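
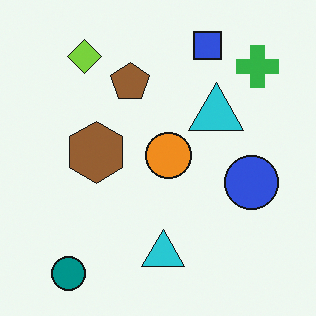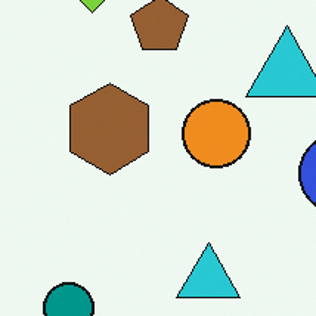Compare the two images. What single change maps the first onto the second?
This is the original image cropped slightly and scaled back up.

The visible shapes are larger and the field of view is narrower; shapes near the original edges may be partly or wholly outside the frame — a crop-and-rescale.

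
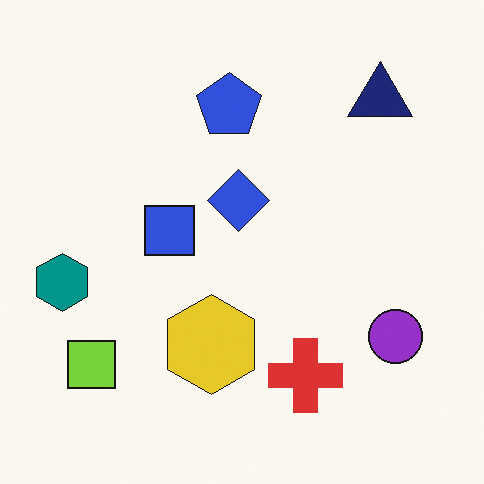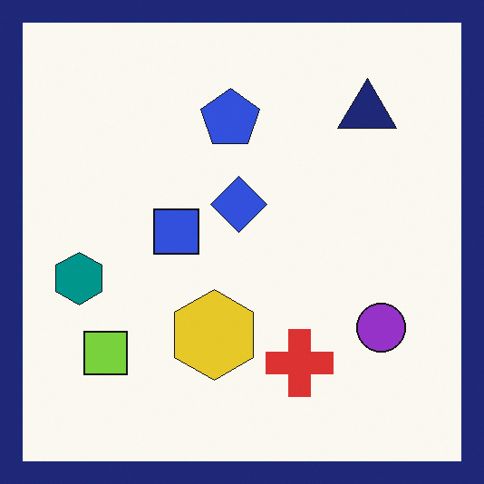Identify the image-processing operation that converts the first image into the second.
It was framed with a navy border.

A solid navy frame runs around the edge of the second image, with the content slightly shrunk inside it.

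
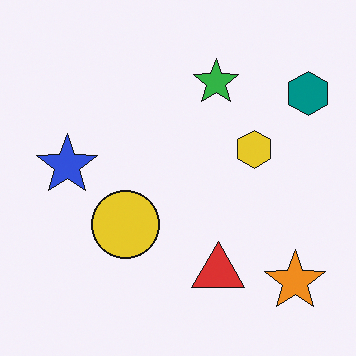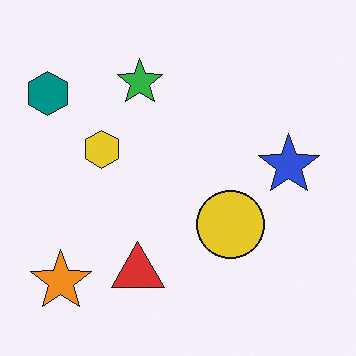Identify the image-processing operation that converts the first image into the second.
Flipped horizontally (left ↔ right).

The teal hexagon is in the top-right of the first image and the top-left of the second — shapes on opposite sides of the vertical midline have swapped in a mirror flip.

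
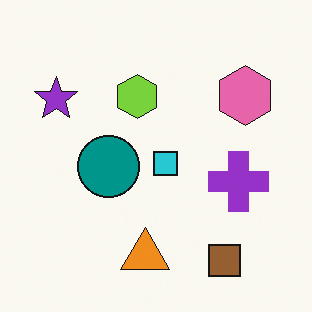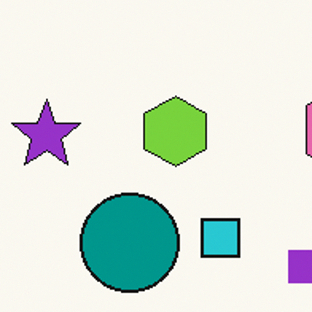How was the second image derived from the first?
Cropped to a modestly smaller region and rescaled.

The visible shapes are larger and the field of view is narrower; shapes near the original edges may be partly or wholly outside the frame — a crop-and-rescale.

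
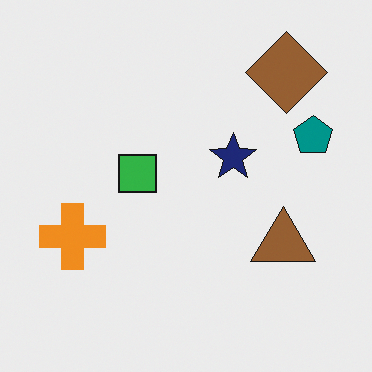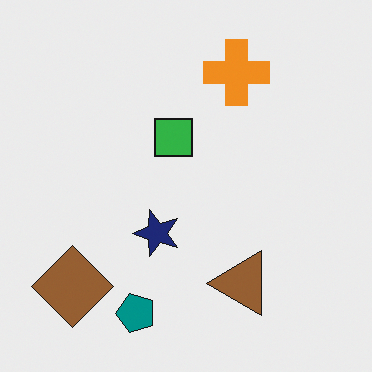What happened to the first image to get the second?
This is the original image transposed (reflected across the top-left ↔ bottom-right diagonal).

Shapes have swapped their row and column positions — what was in the top-right is now in the bottom-left — a diagonal reflection.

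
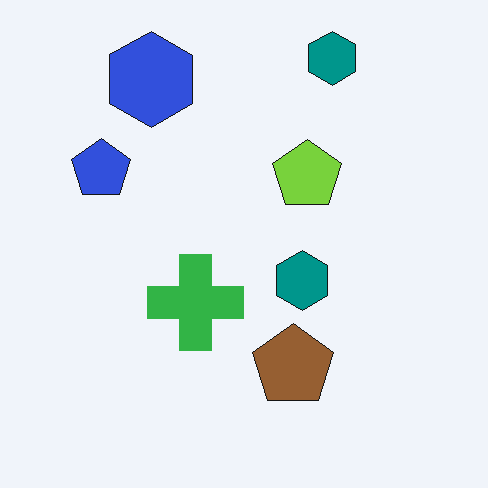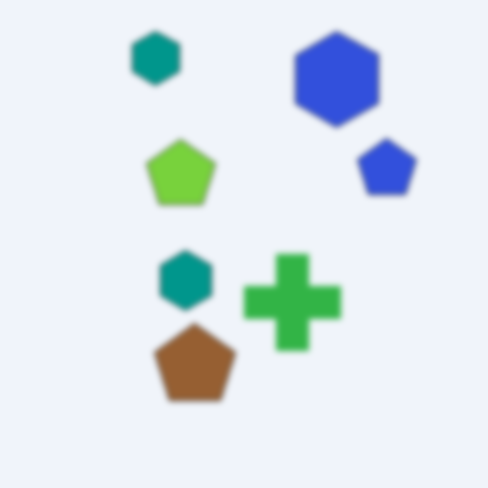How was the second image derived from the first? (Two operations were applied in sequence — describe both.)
The second image is the first moderately blurred, then flipped horizontally (left ↔ right).

Shape edges and outlines are uniformly softened across the whole image. The blue pentagon is in the left of the first image and the right of the second — shapes on opposite sides of the vertical midline have swapped in a mirror flip.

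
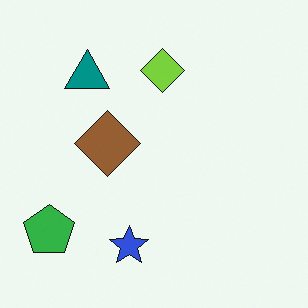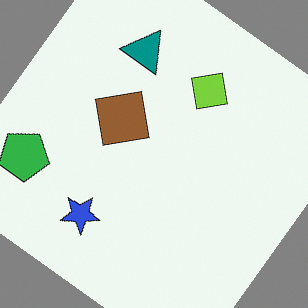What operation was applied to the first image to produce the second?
The transformation is: rotated clockwise by a large amount — several tens of degrees.

Every shape is tilted by the same angle and the image corners show triangular fill wedges — a whole-image rotation by a non-right angle.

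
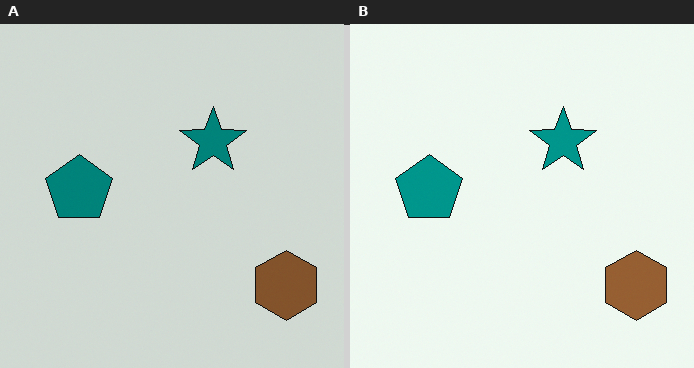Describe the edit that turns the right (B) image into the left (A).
The image was slightly darkened.

Every pixel — background and shapes alike — is uniformly darkened.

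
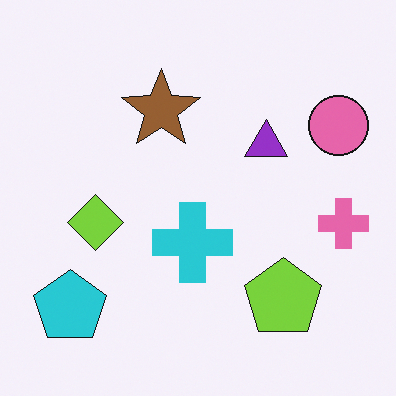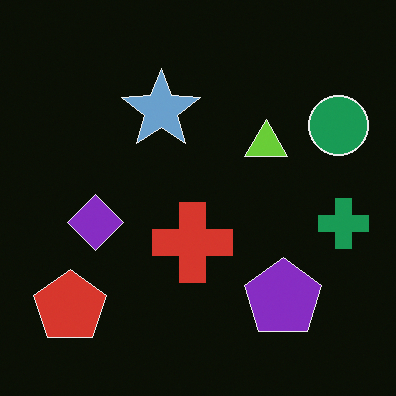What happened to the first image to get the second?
The transformation is: color-inverted (negative).

The light background has become dark and every shape's color is its complement — a photographic negative.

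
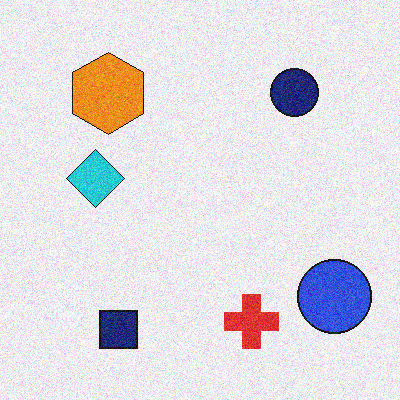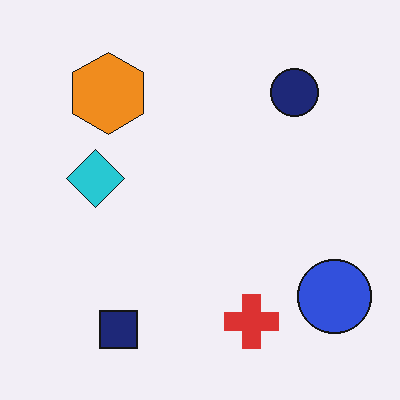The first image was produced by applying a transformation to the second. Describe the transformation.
The transformation is: degraded with visible gaussian noise.

Random speckle covers the whole image, including the flat background.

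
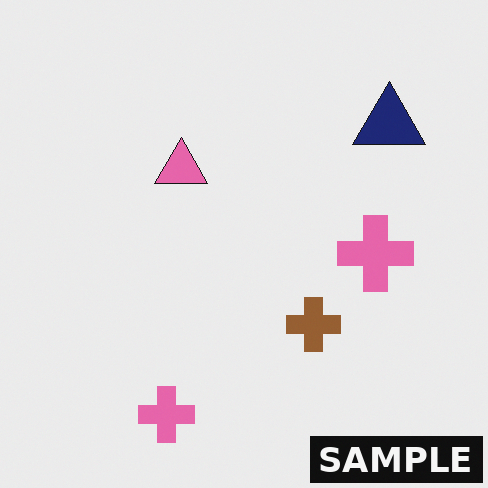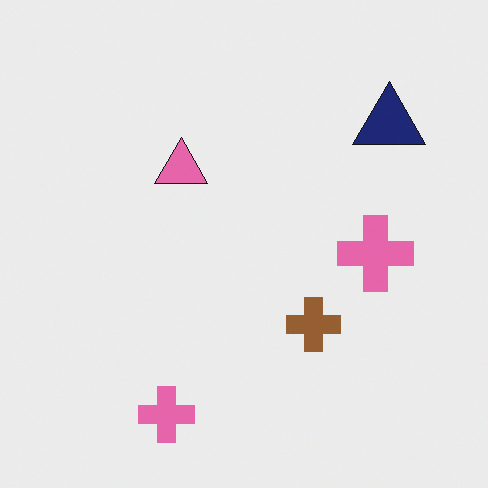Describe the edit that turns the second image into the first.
This is the original image watermarked with the text "SAMPLE" in the lower-right corner.

A dark label reading "SAMPLE" appears in the lower-right corner.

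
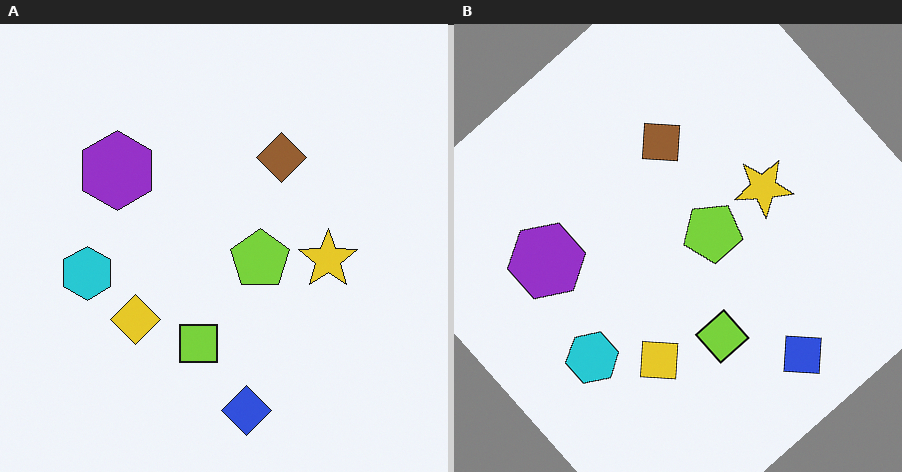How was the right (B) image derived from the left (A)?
It was rotated counter-clockwise by a large amount — several tens of degrees.

Every shape is tilted by the same angle and the image corners show triangular fill wedges — a whole-image rotation by a non-right angle.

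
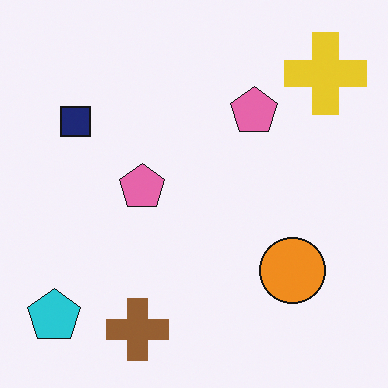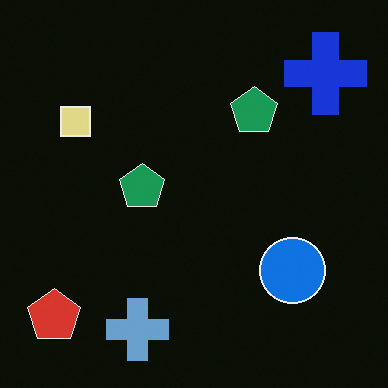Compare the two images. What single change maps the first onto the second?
The image was color-inverted (negative).

The light background has become dark and every shape's color is its complement — a photographic negative.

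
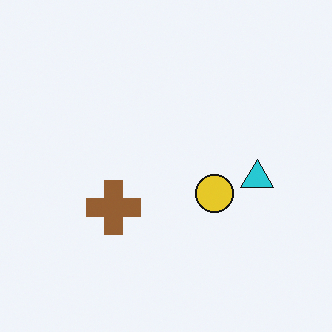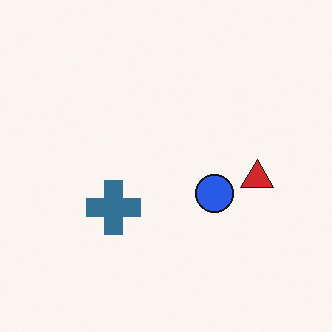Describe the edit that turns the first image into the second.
Hue-shifted by a large amount.

Every shape's color has rotated by the same amount around the hue wheel — a uniform hue shift.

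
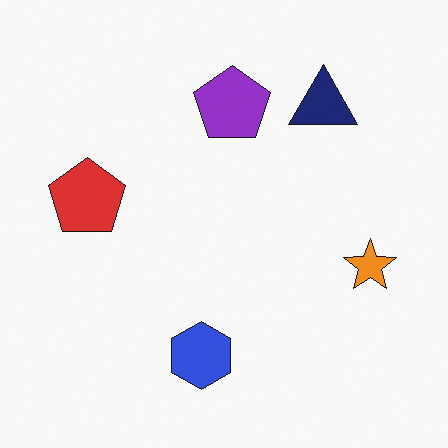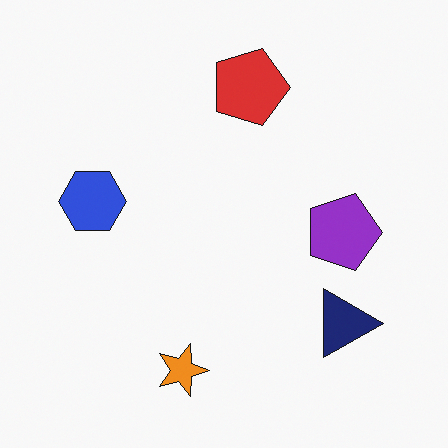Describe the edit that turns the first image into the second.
The image was rotated 90° clockwise.

The navy triangle sits in the top-right of the first image and the bottom-right of the second — consistent with a whole-image 90° clockwise rotation.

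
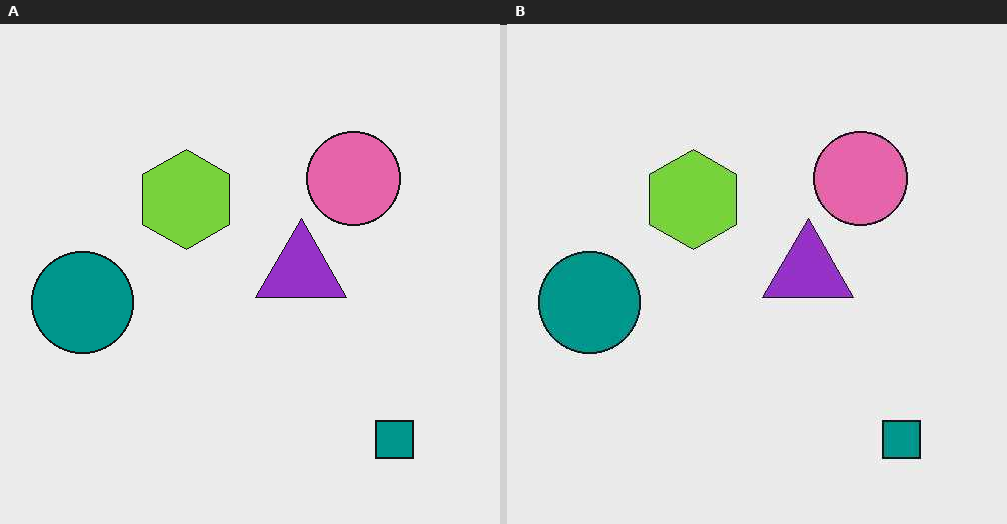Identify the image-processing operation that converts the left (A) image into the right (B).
It was JPEG-compressed with visible artifacts.

Blocky 8×8 compression artifacts appear around shape edges and the flat background shows ringing — characteristic JPEG degradation.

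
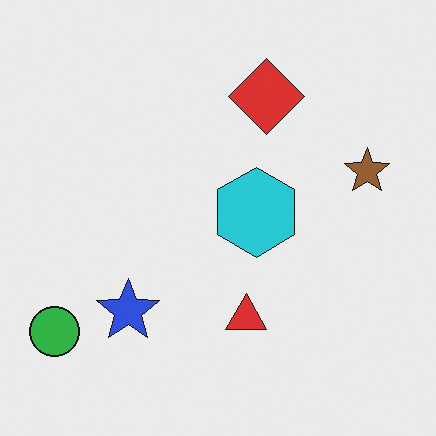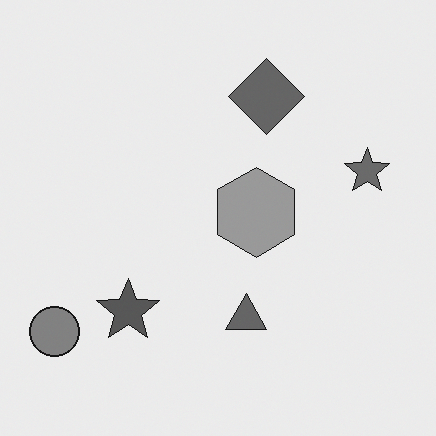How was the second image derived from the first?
The second image is the first converted to grayscale.

All color is removed — every shape is now a shade of grey.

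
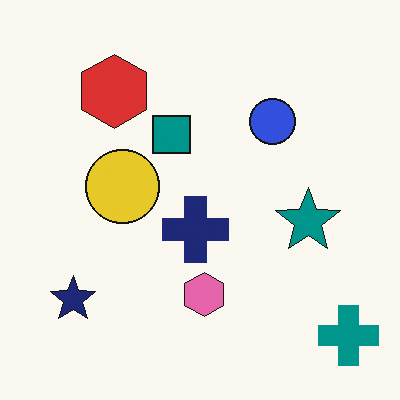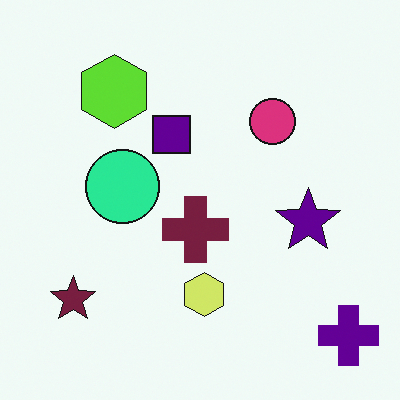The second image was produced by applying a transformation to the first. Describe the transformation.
The transformation is: hue-shifted noticeably.

Every shape's color has rotated by the same amount around the hue wheel — a uniform hue shift.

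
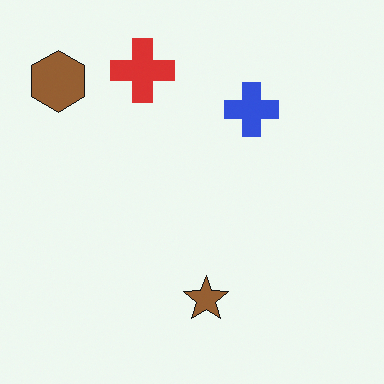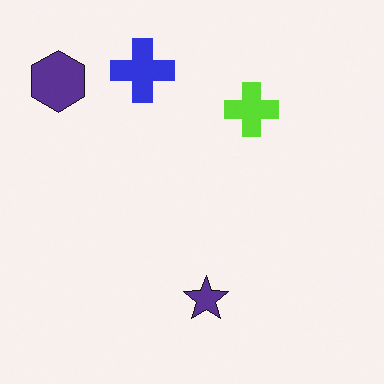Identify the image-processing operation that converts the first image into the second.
The second image is the first hue-shifted by a large amount.

Every shape's color has rotated by the same amount around the hue wheel — a uniform hue shift.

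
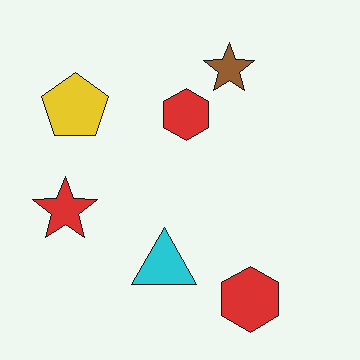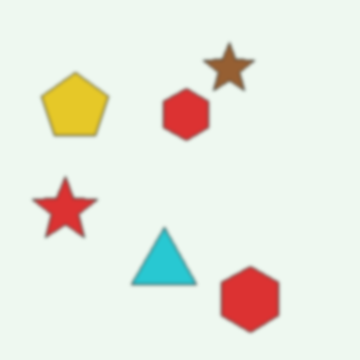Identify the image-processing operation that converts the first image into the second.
The second image is the first given a subtle gaussian blur.

Shape edges and outlines are uniformly softened across the whole image.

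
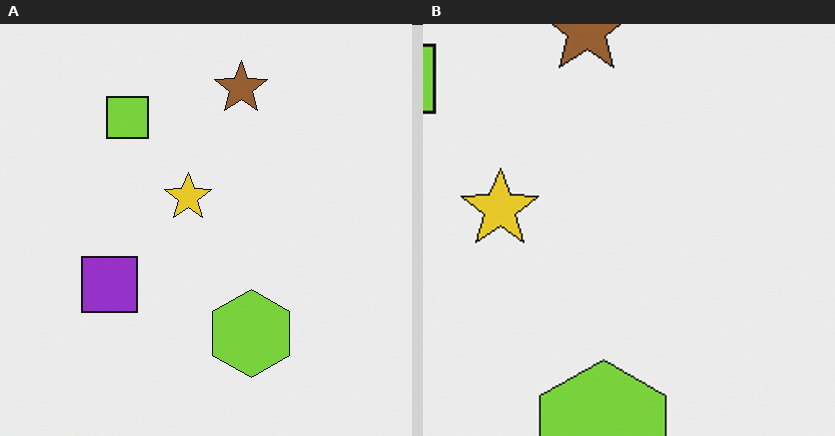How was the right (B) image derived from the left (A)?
This is the original image cropped to a noticeably smaller region and rescaled.

The visible shapes are larger and the field of view is narrower; shapes near the original edges may be partly or wholly outside the frame — a crop-and-rescale.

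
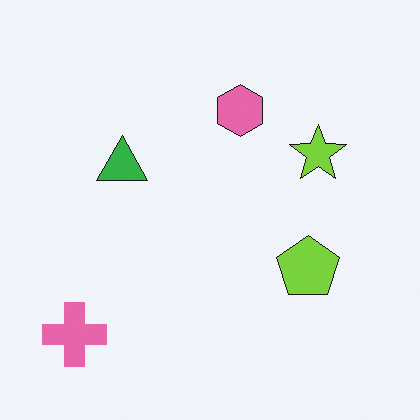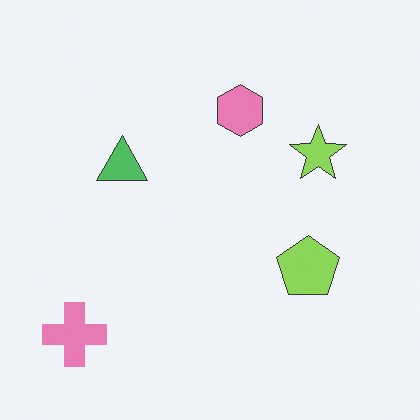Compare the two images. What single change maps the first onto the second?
The image was given slightly reduced contrast.

Tones are pushed toward mid-grey across the whole image — a global contrast change.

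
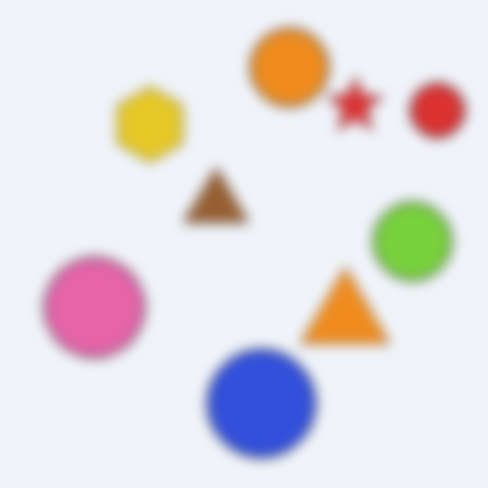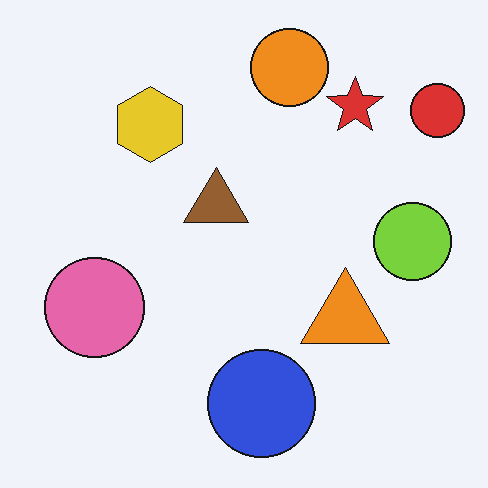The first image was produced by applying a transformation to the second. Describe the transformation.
Strongly gaussian-blurred.

Shape edges and outlines are uniformly softened across the whole image.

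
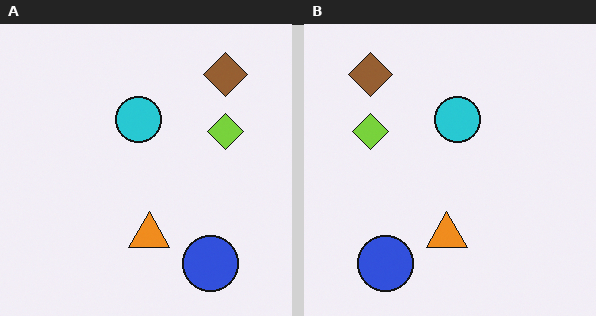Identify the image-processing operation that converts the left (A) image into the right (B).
The image was flipped horizontally (left ↔ right).

The lime diamond is in the right of the left (A) image and the left of the right (B) — shapes on opposite sides of the vertical midline have swapped in a mirror flip.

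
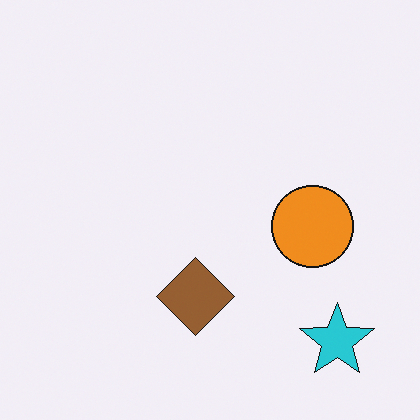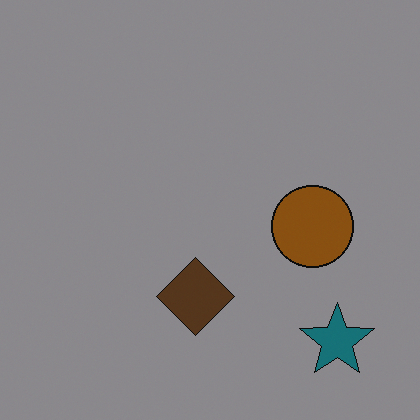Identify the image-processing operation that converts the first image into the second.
The transformation is: darkened a lot.

Every pixel — background and shapes alike — is uniformly darkened.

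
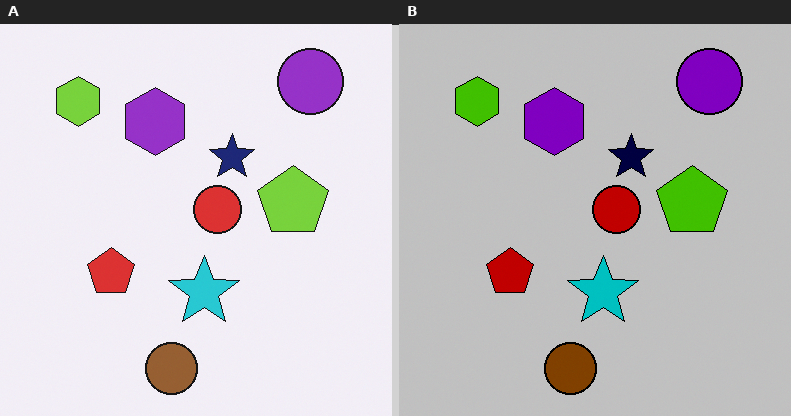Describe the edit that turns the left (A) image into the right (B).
The transformation is: aggressively posterized.

Each flat color has snapped to a coarser quantized level — most visibly, the near-white background has dropped to a flat grey.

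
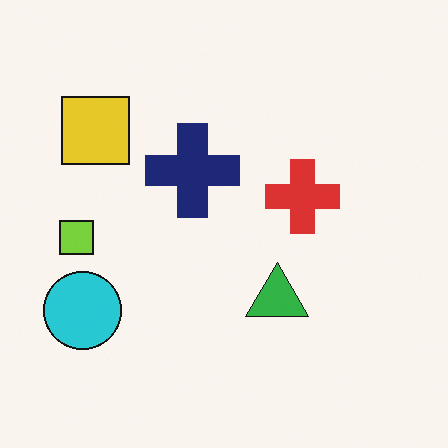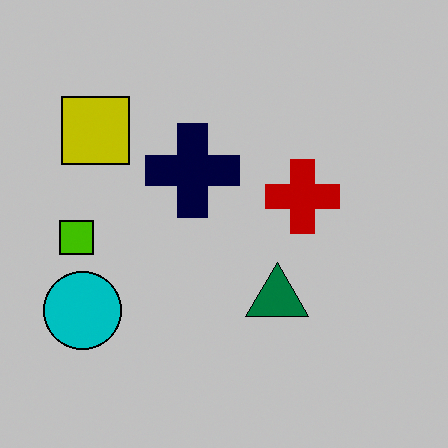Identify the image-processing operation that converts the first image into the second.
This is the original image aggressively posterized.

Each flat color has snapped to a coarser quantized level — most visibly, the near-white background has dropped to a flat grey.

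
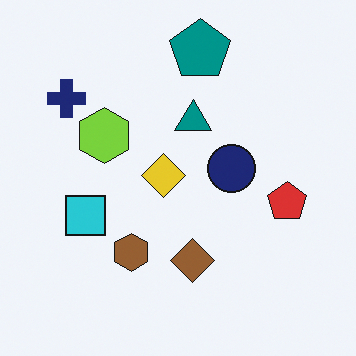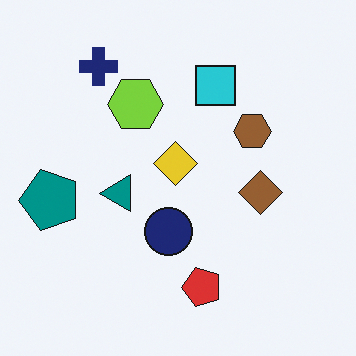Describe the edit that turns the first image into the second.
It was transposed (reflected across the top-left ↔ bottom-right diagonal).

Shapes have swapped their row and column positions — what was in the top-right is now in the bottom-left — a diagonal reflection.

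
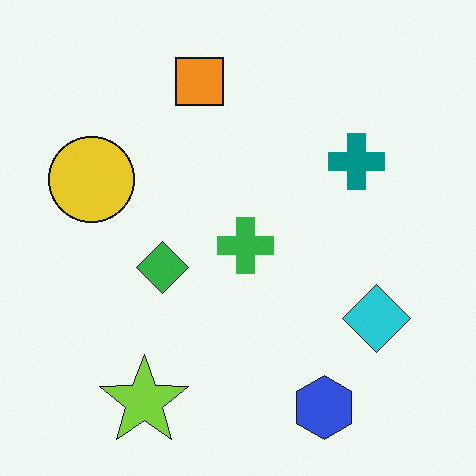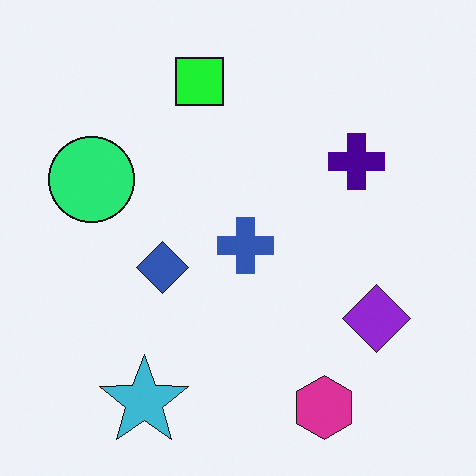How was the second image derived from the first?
The image was hue-shifted through roughly a third of the color wheel.

Every shape's color has rotated by the same amount around the hue wheel — a uniform hue shift.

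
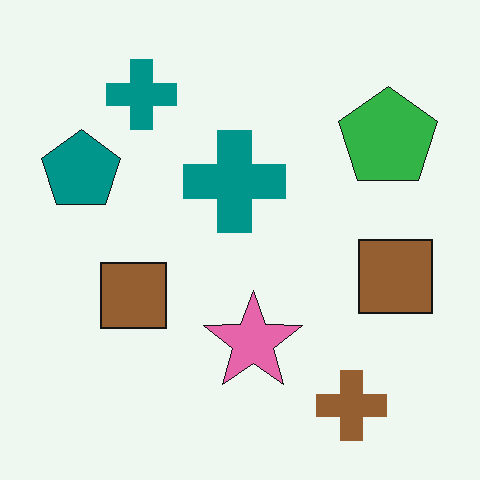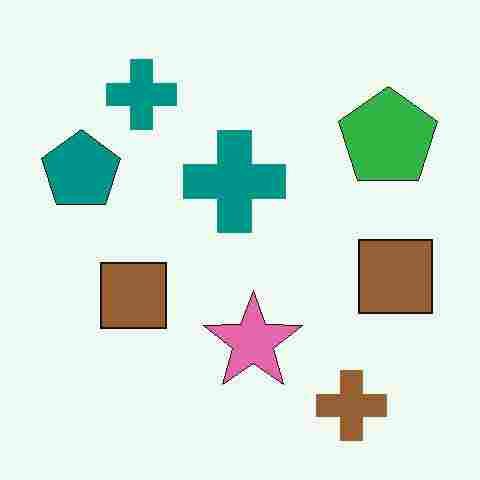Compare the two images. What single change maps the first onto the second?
It was heavily JPEG-compressed with obvious blocking artifacts.

Blocky 8×8 compression artifacts appear around shape edges and the flat background shows ringing — characteristic JPEG degradation.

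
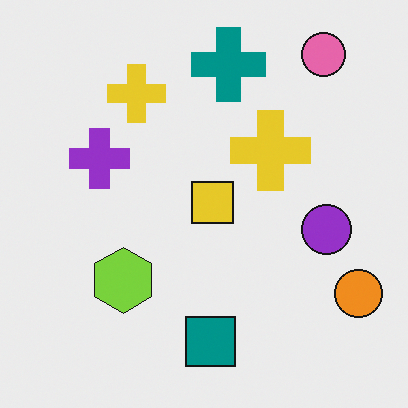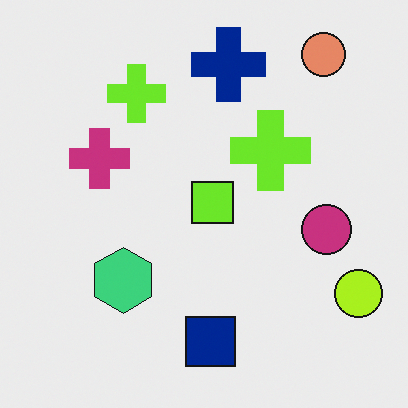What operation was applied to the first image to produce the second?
It was hue-shifted slightly.

Every shape's color has rotated by the same amount around the hue wheel — a uniform hue shift.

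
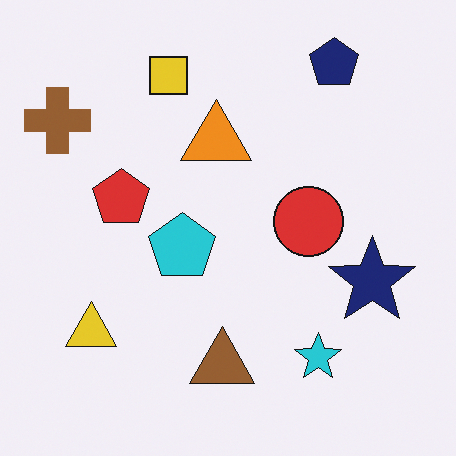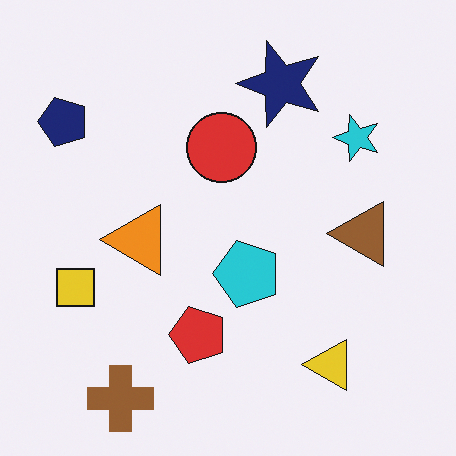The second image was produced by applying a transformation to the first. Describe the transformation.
The image was rotated 90° counter-clockwise.

The brown cross sits in the top-left of the first image and the bottom-left of the second — consistent with a whole-image 90° counter-clockwise rotation.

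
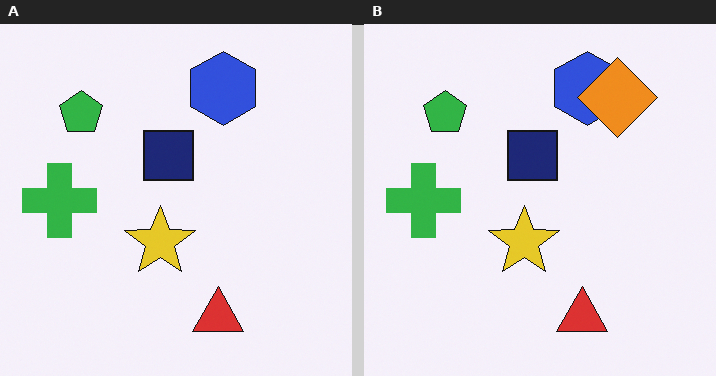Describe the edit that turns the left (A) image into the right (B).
The transformation is: overlaid with an additional orange diamond.

An orange diamond appears in the right (B) image that is absent from the left (A).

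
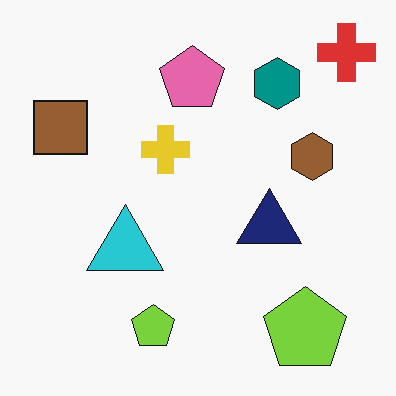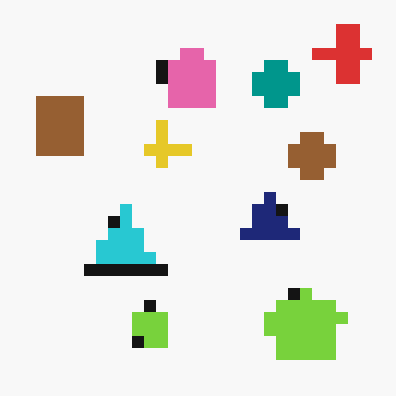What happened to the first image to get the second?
Coarsely pixelated.

Shapes are reduced to large square blocks; fine edges and outlines are lost — a downscale-then-upscale (mosaic) effect.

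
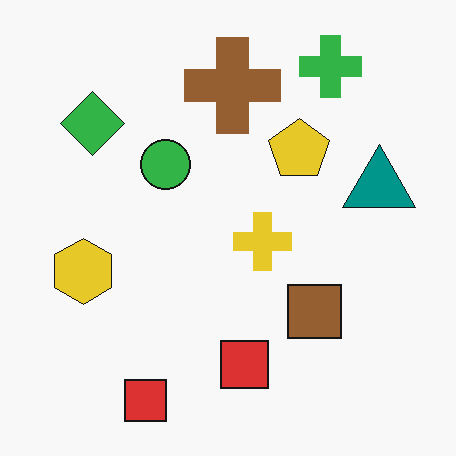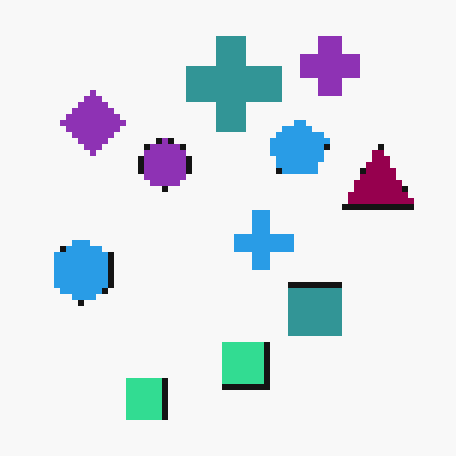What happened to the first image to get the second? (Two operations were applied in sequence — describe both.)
The transformation is: moderately pixelated, then hue-shifted through roughly a third of the color wheel.

Shapes are reduced to large square blocks; fine edges and outlines are lost — a downscale-then-upscale (mosaic) effect. Every shape's color has rotated by the same amount around the hue wheel — a uniform hue shift.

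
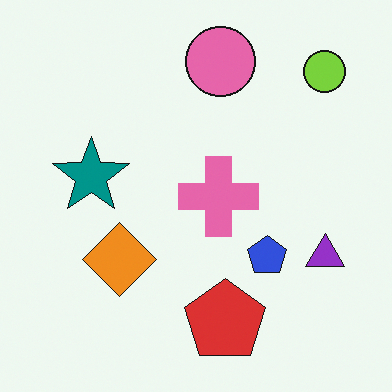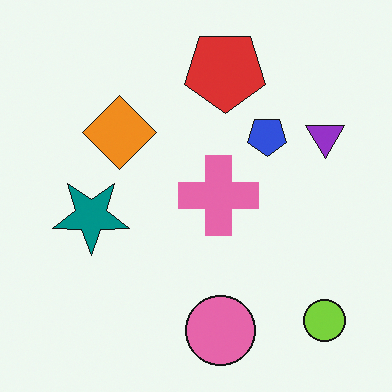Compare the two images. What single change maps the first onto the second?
The transformation is: flipped vertically (top ↔ bottom).

The pink circle is in the top of the first image and the bottom of the second — shapes on opposite sides of the horizontal midline have swapped in a mirror flip.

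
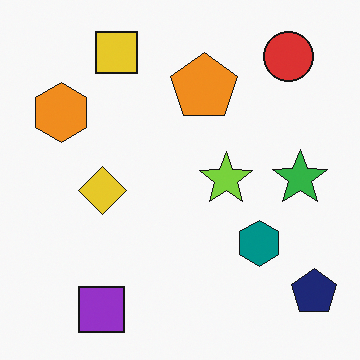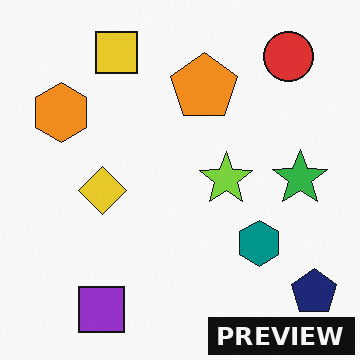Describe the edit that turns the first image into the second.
The transformation is: watermarked with the text "PREVIEW" in the lower-right corner.

A dark label reading "PREVIEW" appears in the lower-right corner.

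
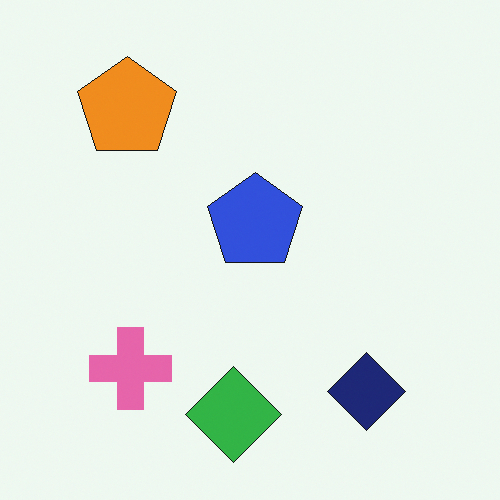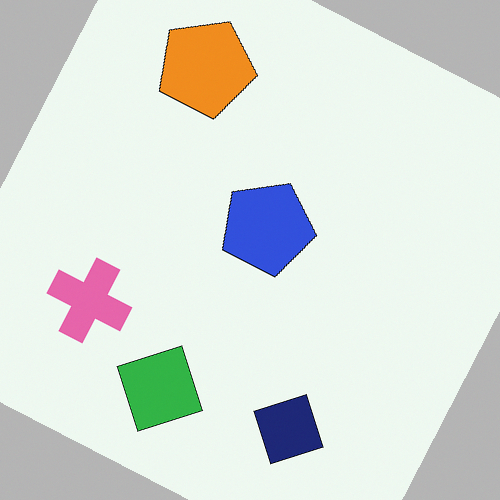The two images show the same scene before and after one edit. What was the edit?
The transformation is: rotated clockwise by a clearly visible amount.

Every shape is tilted by the same angle and the image corners show triangular fill wedges — a whole-image rotation by a non-right angle.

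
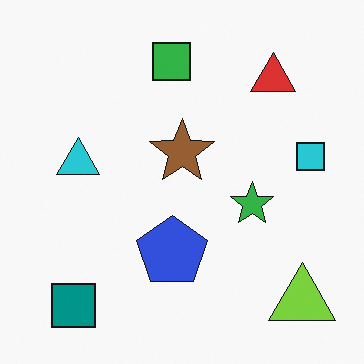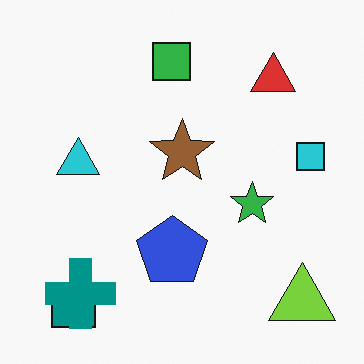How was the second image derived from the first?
The image was overlaid with an additional teal cross.

A teal cross appears in the second image that is absent from the first.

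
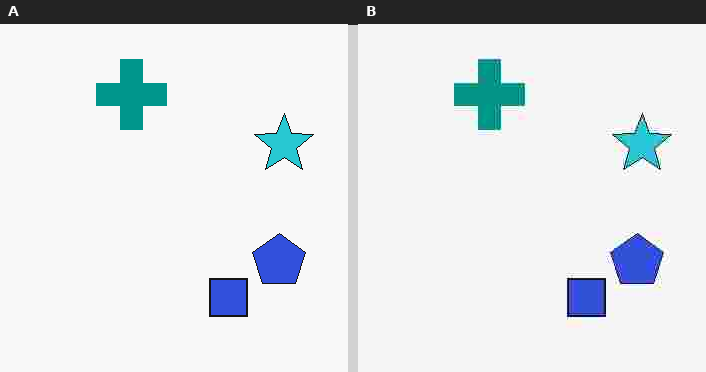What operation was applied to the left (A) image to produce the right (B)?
The right (B) image is the left (A) degraded with heavy JPEG compression.

Blocky 8×8 compression artifacts appear around shape edges and the flat background shows ringing — characteristic JPEG degradation.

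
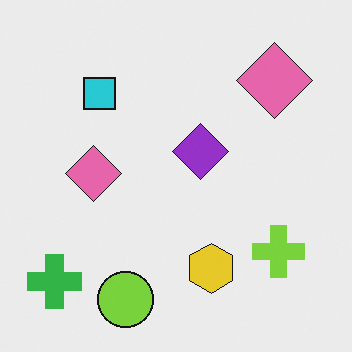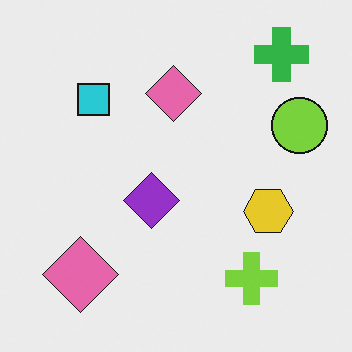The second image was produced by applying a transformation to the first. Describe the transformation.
The transformation is: transposed (reflected across the top-left ↔ bottom-right diagonal).

Shapes have swapped their row and column positions — what was in the top-right is now in the bottom-left — a diagonal reflection.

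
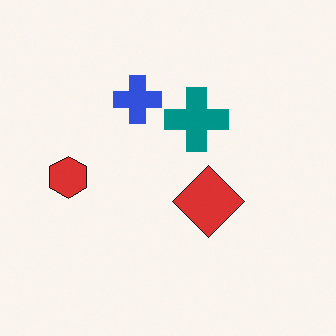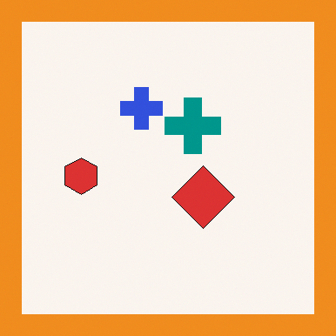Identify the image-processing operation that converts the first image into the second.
The image was framed with a orange border.

A solid orange frame runs around the edge of the second image, with the content slightly shrunk inside it.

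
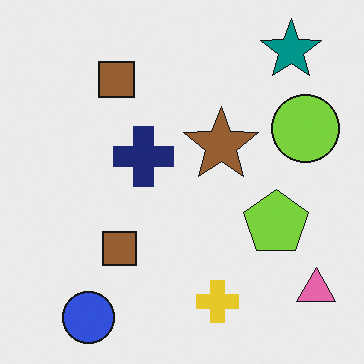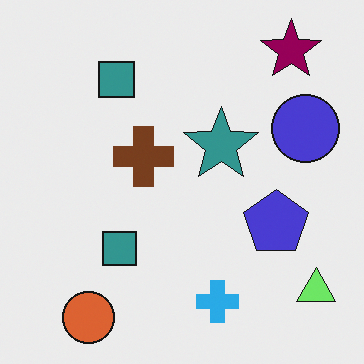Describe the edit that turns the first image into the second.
It was hue-shifted through roughly a third of the color wheel.

Every shape's color has rotated by the same amount around the hue wheel — a uniform hue shift.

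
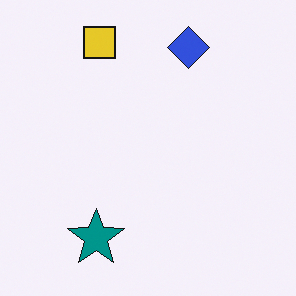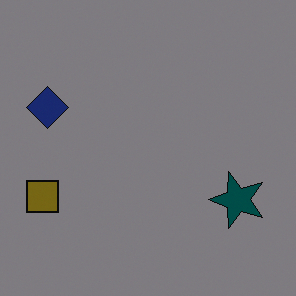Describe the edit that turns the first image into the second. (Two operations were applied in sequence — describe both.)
It was darkened a lot, then rotated 90° counter-clockwise.

Every pixel — background and shapes alike — is uniformly darkened. The yellow square sits in the top of the first image and the left of the second — consistent with a whole-image 90° counter-clockwise rotation.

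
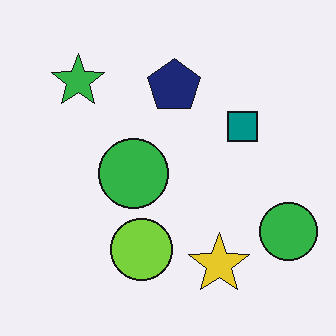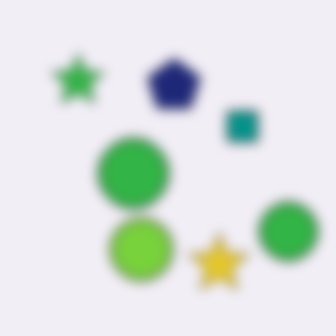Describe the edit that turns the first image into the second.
It was heavily blurred.

Shape edges and outlines are uniformly softened across the whole image.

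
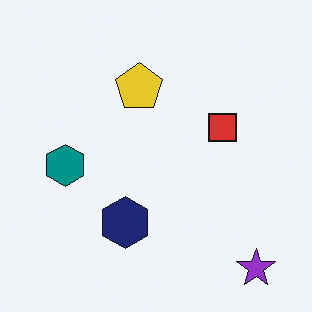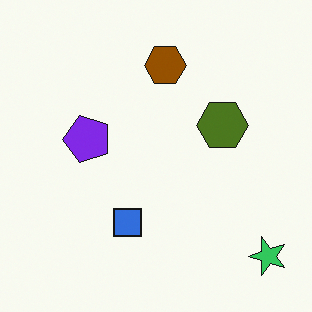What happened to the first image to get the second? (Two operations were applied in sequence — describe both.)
The image was hue-shifted through roughly half the color wheel, then transposed (reflected across the top-left ↔ bottom-right diagonal).

Every shape's color has rotated by the same amount around the hue wheel — a uniform hue shift. Shapes have swapped their row and column positions — what was in the top-right is now in the bottom-left — a diagonal reflection.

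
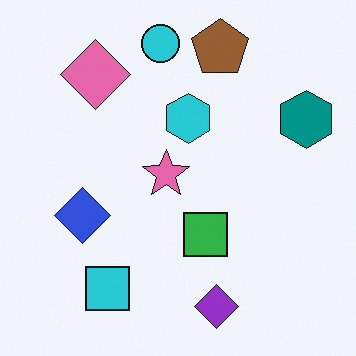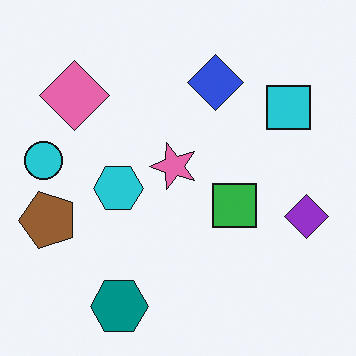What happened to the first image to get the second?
The second image is the first transposed (reflected across the top-left ↔ bottom-right diagonal).

Shapes have swapped their row and column positions — what was in the top-right is now in the bottom-left — a diagonal reflection.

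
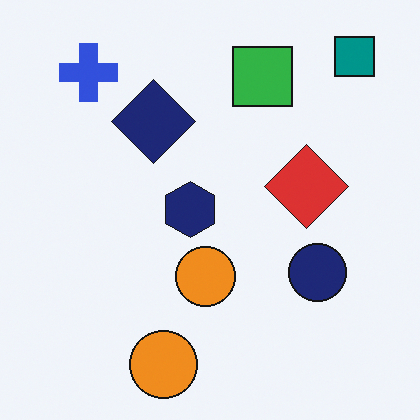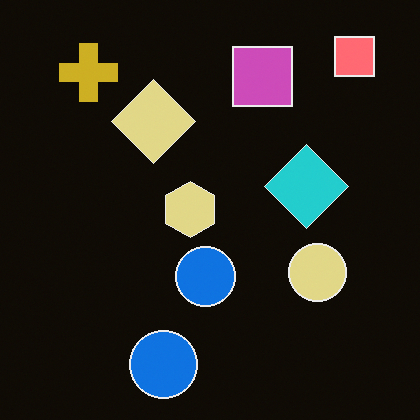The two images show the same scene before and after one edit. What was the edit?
This is the original image color-inverted (negative).

The light background has become dark and every shape's color is its complement — a photographic negative.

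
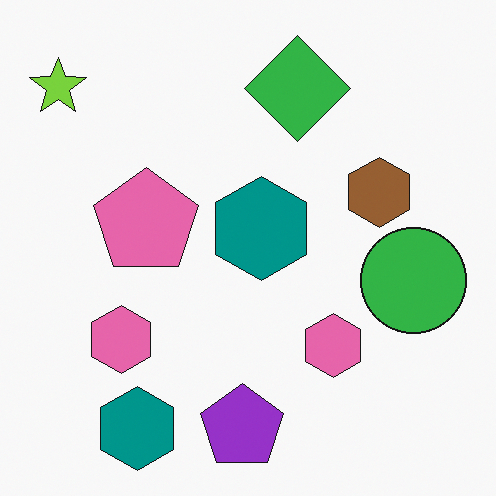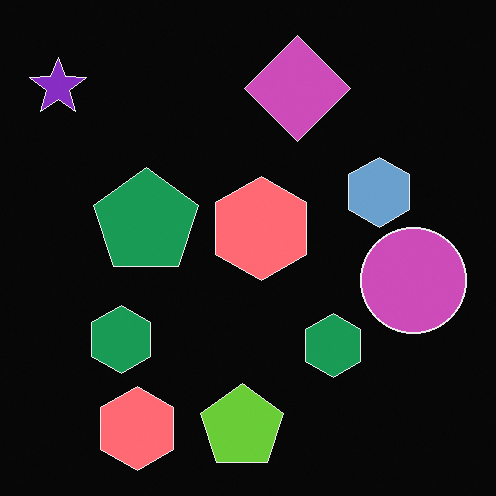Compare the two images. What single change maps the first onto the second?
It was color-inverted (negative).

The light background has become dark and every shape's color is its complement — a photographic negative.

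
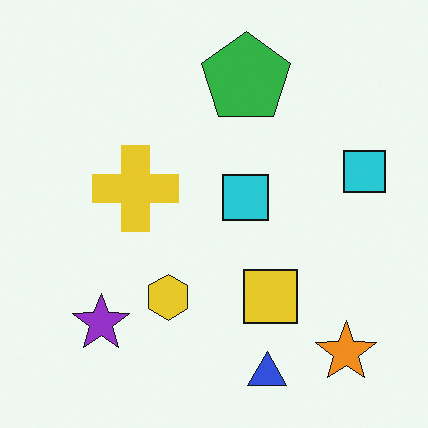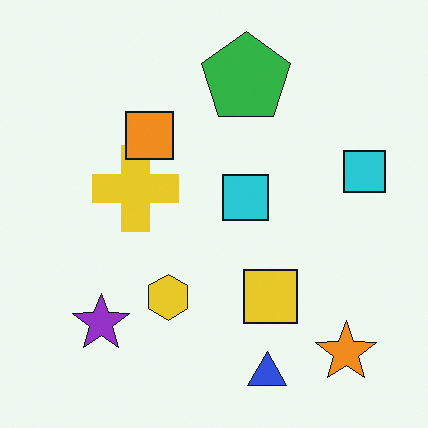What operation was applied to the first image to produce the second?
This is the original image overlaid with an additional orange square.

An orange square appears in the second image that is absent from the first.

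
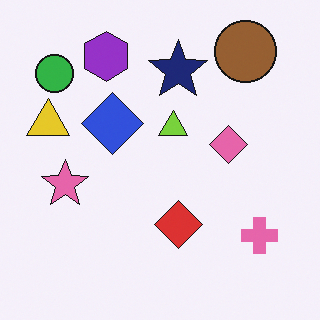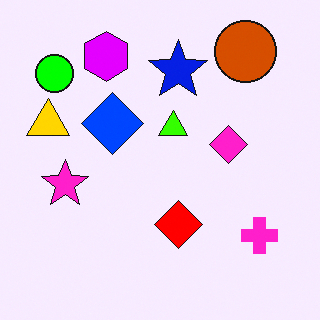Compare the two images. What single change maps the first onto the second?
It was made much more vivid (saturation change).

All colors are more vivid — a global saturation change.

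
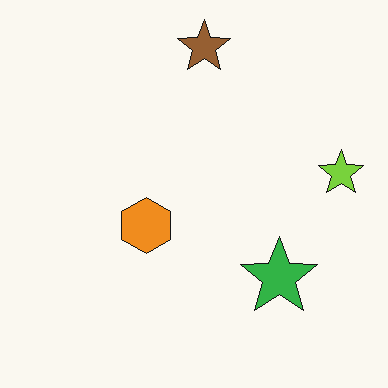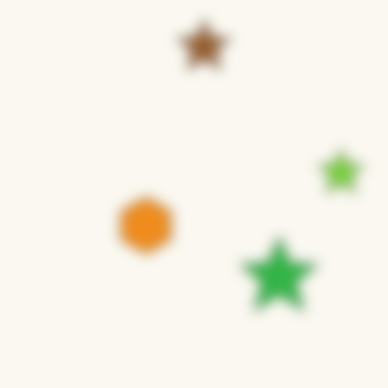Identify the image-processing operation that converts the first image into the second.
The transformation is: strongly gaussian-blurred.

Shape edges and outlines are uniformly softened across the whole image.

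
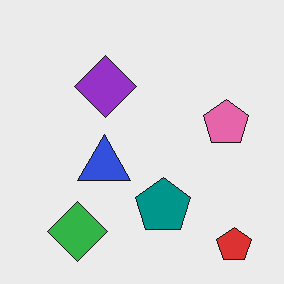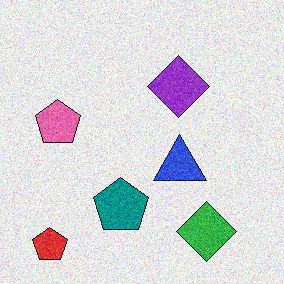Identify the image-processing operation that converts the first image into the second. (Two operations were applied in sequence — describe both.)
The transformation is: flipped horizontally (left ↔ right), then degraded with moderate additive noise.

The red pentagon is in the bottom-right of the first image and the bottom-left of the second — shapes on opposite sides of the vertical midline have swapped in a mirror flip. Random speckle covers the whole image, including the flat background.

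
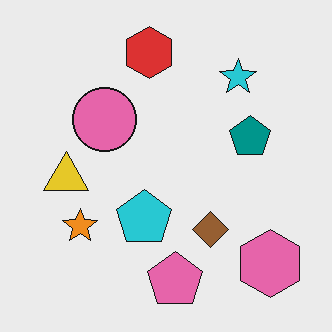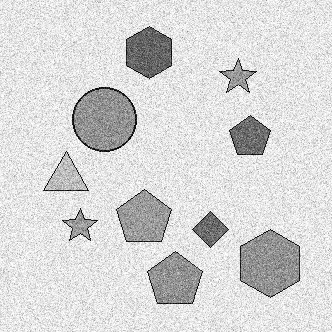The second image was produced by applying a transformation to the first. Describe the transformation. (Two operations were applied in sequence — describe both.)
The transformation is: degraded with a thick layer of grain, then converted to grayscale.

Random speckle covers the whole image, including the flat background. All color is removed — every shape is now a shade of grey.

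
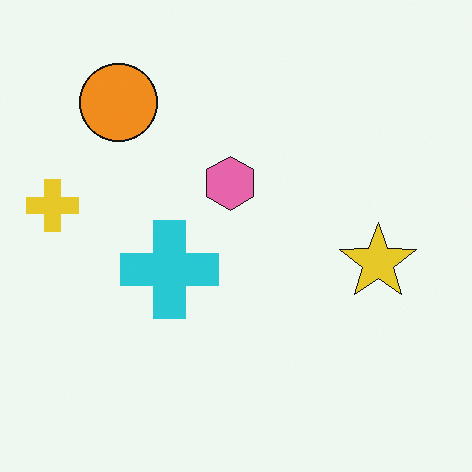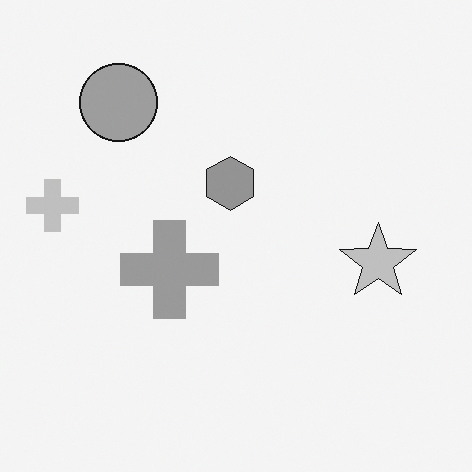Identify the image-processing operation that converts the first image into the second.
The image was converted to grayscale.

All color is removed — every shape is now a shade of grey.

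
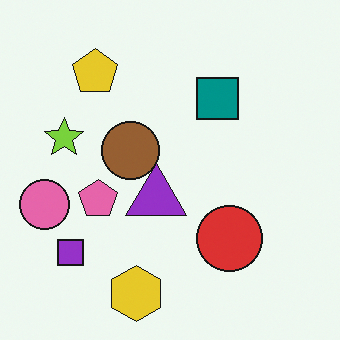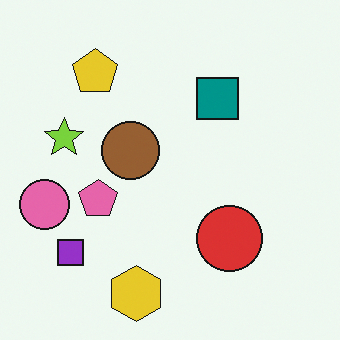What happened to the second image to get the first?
The image was overlaid with an additional purple triangle.

A purple triangle appears in the first image that is absent from the second.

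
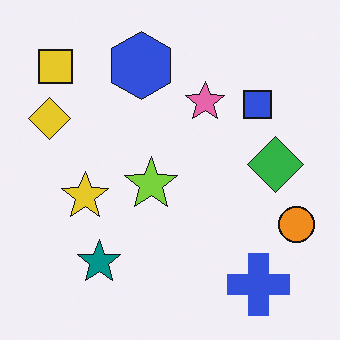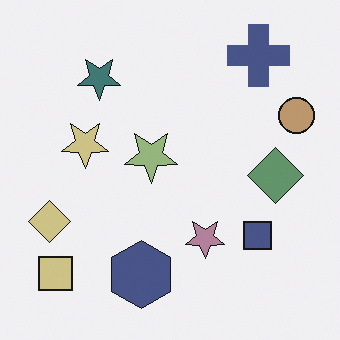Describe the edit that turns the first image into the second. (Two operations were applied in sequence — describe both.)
It was heavily desaturated, then flipped vertically (top ↔ bottom).

All colors are more muted and greyish — a global saturation change. The blue cross is in the bottom-right of the first image and the top-right of the second — shapes on opposite sides of the horizontal midline have swapped in a mirror flip.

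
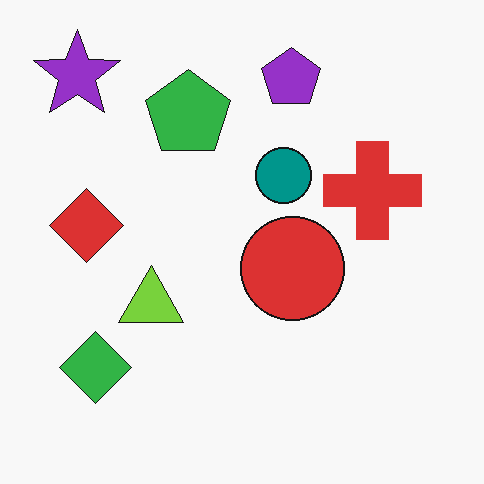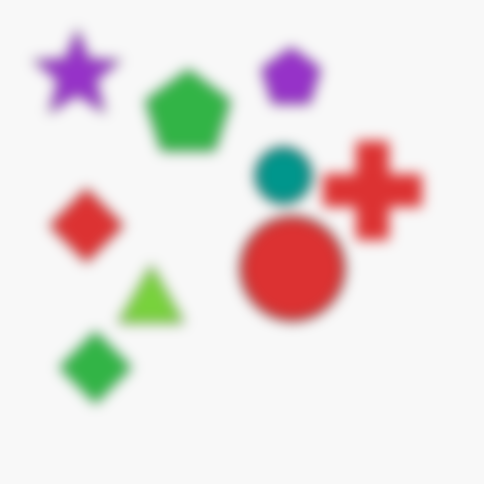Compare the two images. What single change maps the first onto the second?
Heavily blurred.

Shape edges and outlines are uniformly softened across the whole image.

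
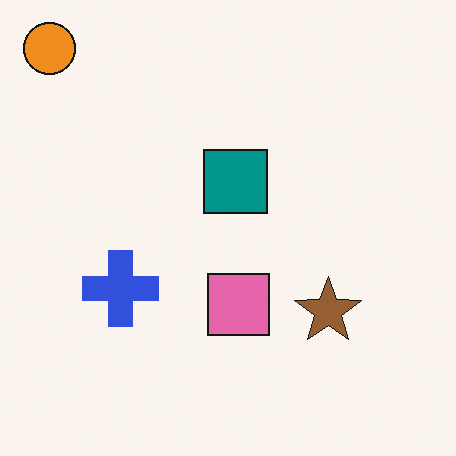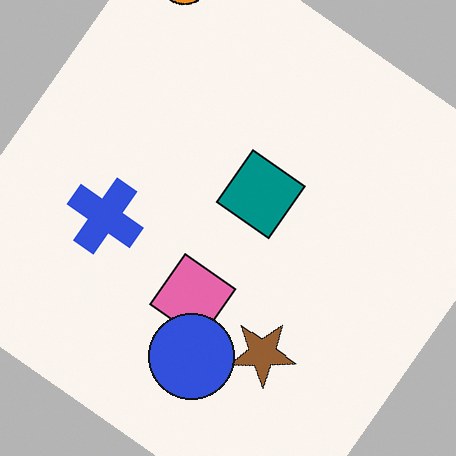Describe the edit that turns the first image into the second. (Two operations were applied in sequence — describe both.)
The transformation is: rotated clockwise by a large amount — several tens of degrees, then overlaid with an additional blue circle.

Every shape is tilted by the same angle and the image corners show triangular fill wedges — a whole-image rotation by a non-right angle. A blue circle appears in the second image that is absent from the first.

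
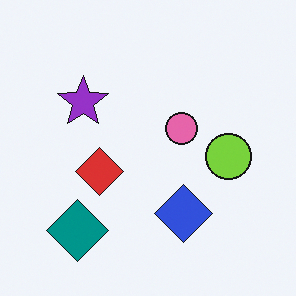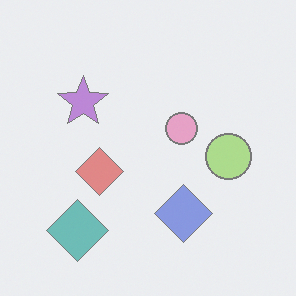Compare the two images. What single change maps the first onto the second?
The image was given much lower contrast.

Tones are pushed toward mid-grey across the whole image — a global contrast change.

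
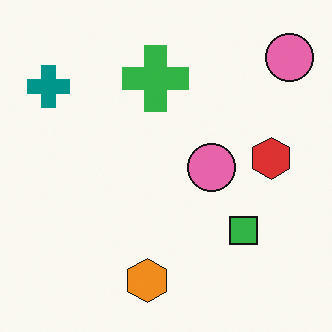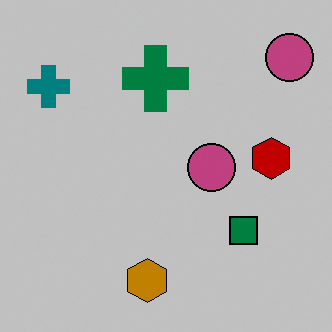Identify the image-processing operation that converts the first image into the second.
The transformation is: heavily posterized to just a handful of flat colors.

Each flat color has snapped to a coarser quantized level — most visibly, the near-white background has dropped to a flat grey.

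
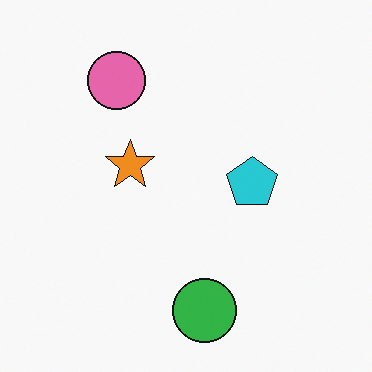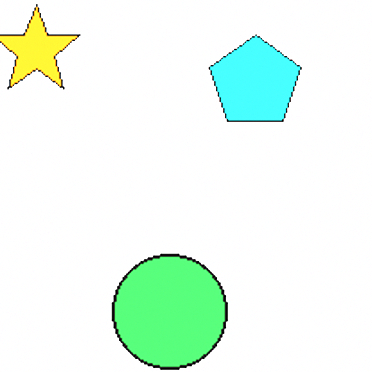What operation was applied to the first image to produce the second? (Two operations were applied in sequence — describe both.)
This is the original image cropped to a noticeably smaller region and rescaled, then substantially brightened.

The visible shapes are larger and the field of view is narrower; shapes near the original edges may be partly or wholly outside the frame — a crop-and-rescale. Every pixel — background and shapes alike — is uniformly brightened.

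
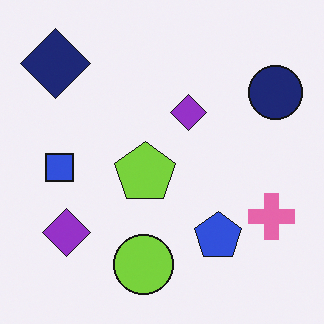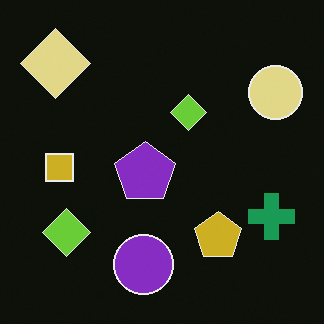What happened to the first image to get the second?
The image was color-inverted (negative).

The light background has become dark and every shape's color is its complement — a photographic negative.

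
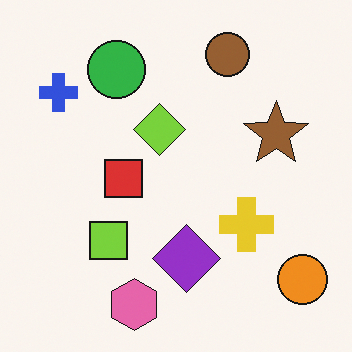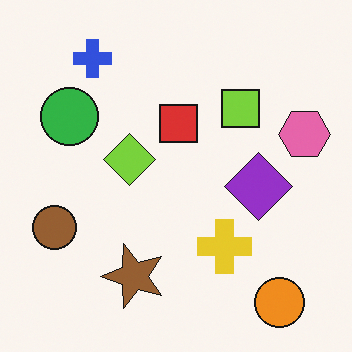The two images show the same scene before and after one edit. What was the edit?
Transposed (reflected across the top-left ↔ bottom-right diagonal).

Shapes have swapped their row and column positions — what was in the top-right is now in the bottom-left — a diagonal reflection.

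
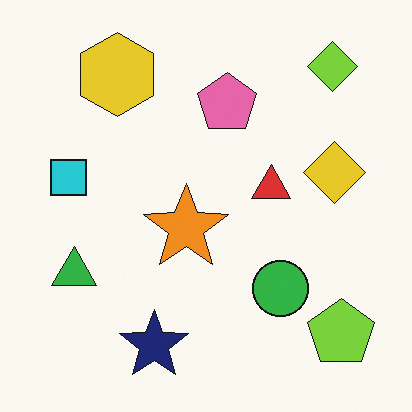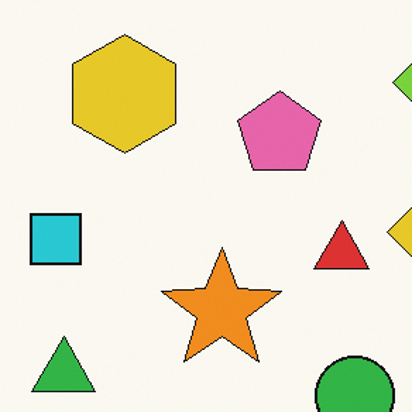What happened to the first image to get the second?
The second image is the first cropped to a modestly smaller region and rescaled.

The visible shapes are larger and the field of view is narrower; shapes near the original edges may be partly or wholly outside the frame — a crop-and-rescale.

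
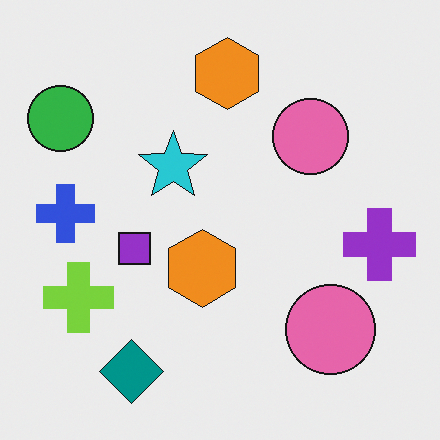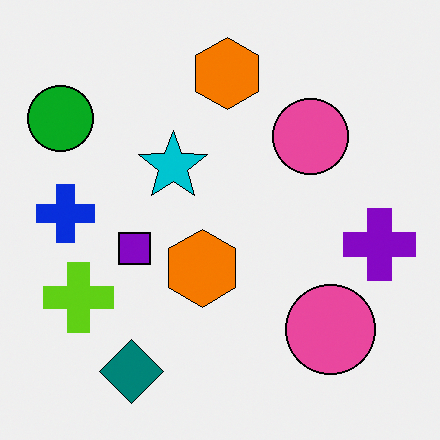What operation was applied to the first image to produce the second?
Given slightly increased contrast.

Tones are pushed away from mid-grey across the whole image — a global contrast change.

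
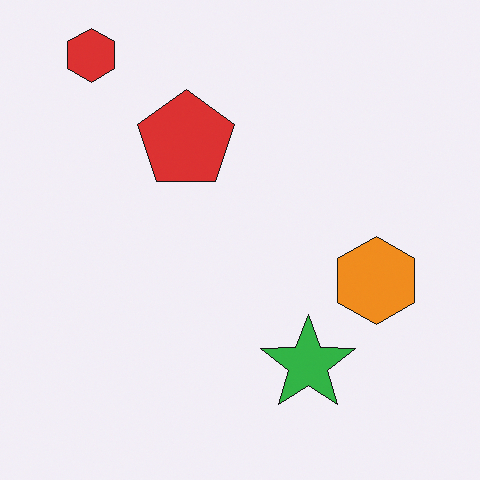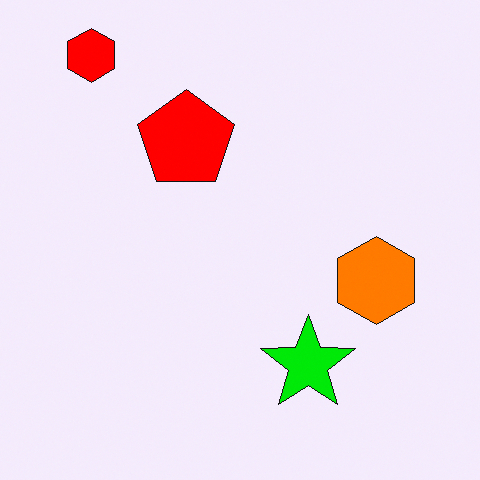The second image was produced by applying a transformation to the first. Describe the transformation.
The image was made much more vivid (saturation change).

All colors are more vivid — a global saturation change.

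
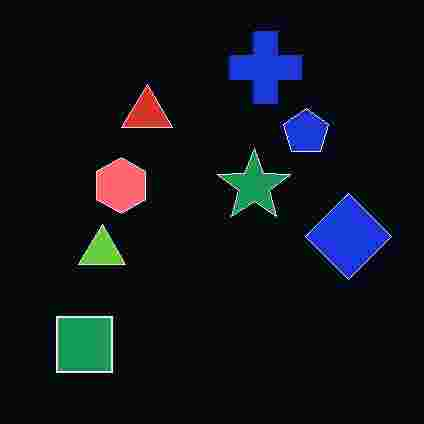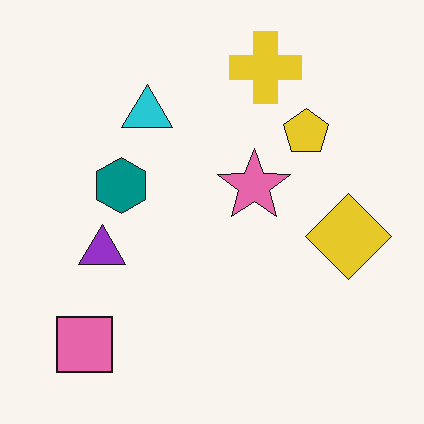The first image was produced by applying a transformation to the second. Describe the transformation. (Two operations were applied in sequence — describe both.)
It was color-inverted (negative), then heavily JPEG-compressed with obvious blocking artifacts.

The light background has become dark and every shape's color is its complement — a photographic negative. Blocky 8×8 compression artifacts appear around shape edges and the flat background shows ringing — characteristic JPEG degradation.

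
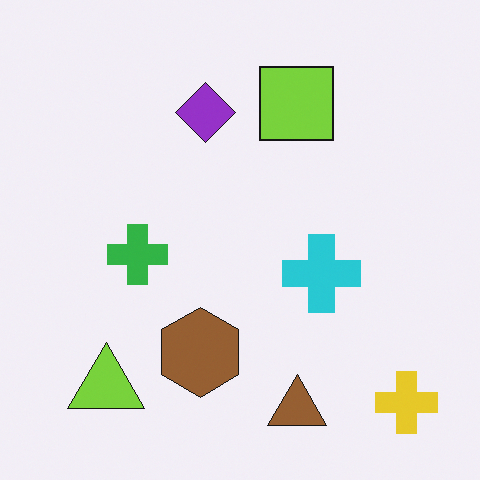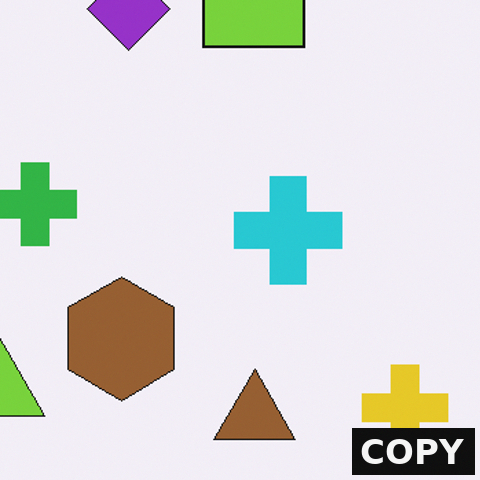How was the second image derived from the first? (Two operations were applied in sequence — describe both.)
The image was cropped slightly and scaled back up, then watermarked with the text "COPY" in the lower-right corner.

The visible shapes are larger and the field of view is narrower; shapes near the original edges may be partly or wholly outside the frame — a crop-and-rescale. A dark label reading "COPY" appears in the lower-right corner.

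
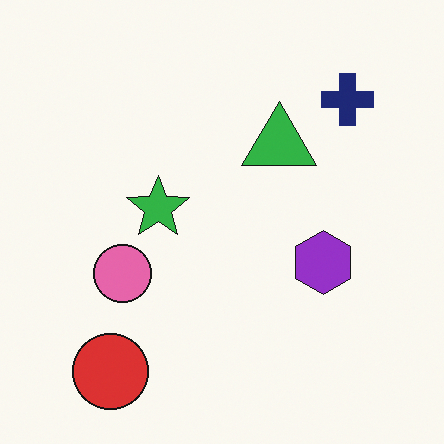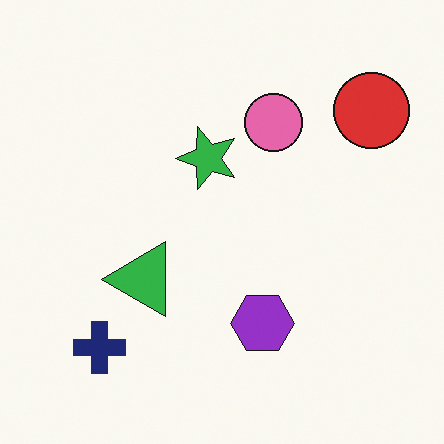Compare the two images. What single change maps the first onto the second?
The image was transposed (reflected across the top-left ↔ bottom-right diagonal).

Shapes have swapped their row and column positions — what was in the top-right is now in the bottom-left — a diagonal reflection.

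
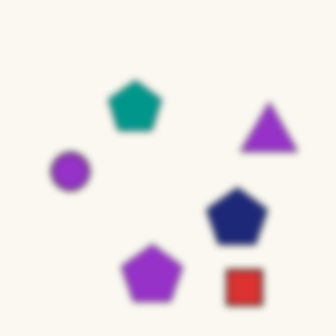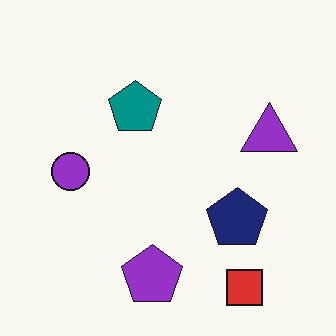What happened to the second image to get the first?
This is the original image noticeably gaussian-blurred.

Shape edges and outlines are uniformly softened across the whole image.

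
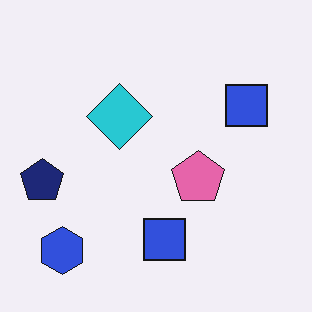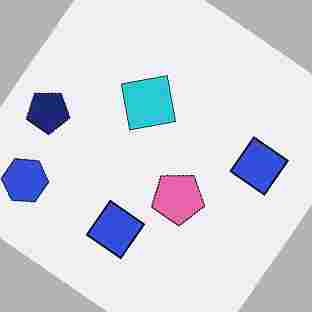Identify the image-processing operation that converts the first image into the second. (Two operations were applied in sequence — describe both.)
The transformation is: rotated clockwise by a large amount — several tens of degrees, then degraded with heavy JPEG compression.

Every shape is tilted by the same angle and the image corners show triangular fill wedges — a whole-image rotation by a non-right angle. Blocky 8×8 compression artifacts appear around shape edges and the flat background shows ringing — characteristic JPEG degradation.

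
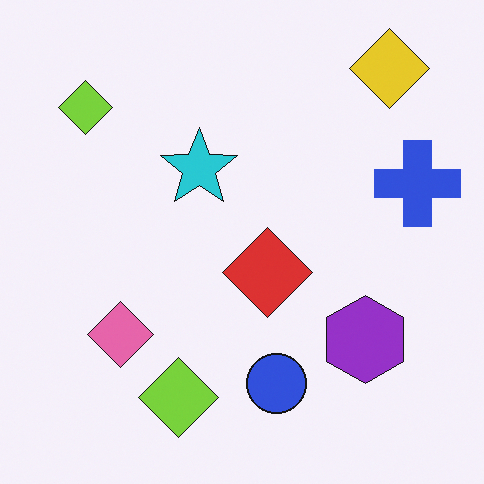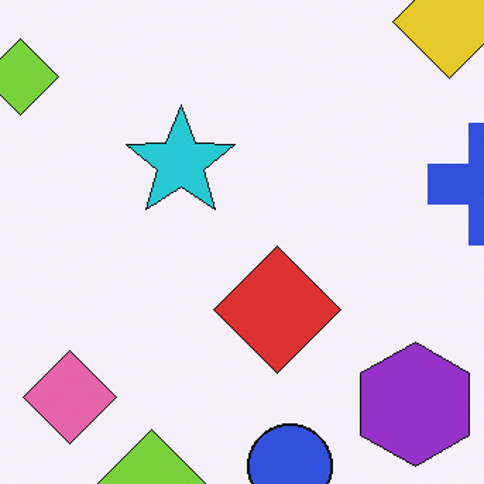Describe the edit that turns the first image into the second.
The image was cropped to a modestly smaller region and rescaled.

The visible shapes are larger and the field of view is narrower; shapes near the original edges may be partly or wholly outside the frame — a crop-and-rescale.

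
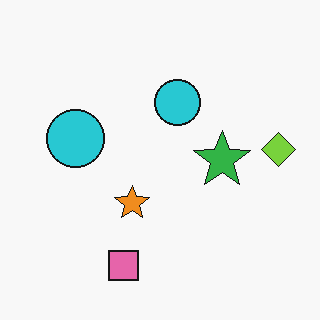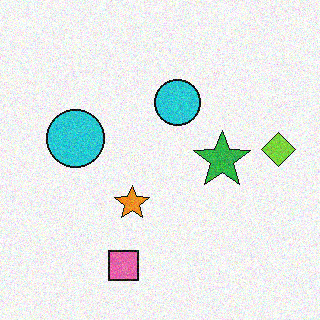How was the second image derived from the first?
The transformation is: degraded with moderate additive noise.

Random speckle covers the whole image, including the flat background.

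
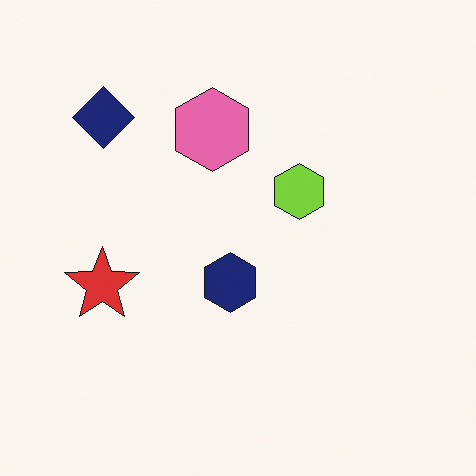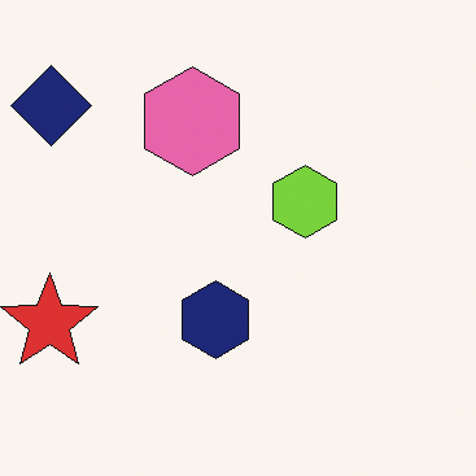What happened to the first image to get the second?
This is the original image cropped to a modestly smaller region and rescaled.

The visible shapes are larger and the field of view is narrower; shapes near the original edges may be partly or wholly outside the frame — a crop-and-rescale.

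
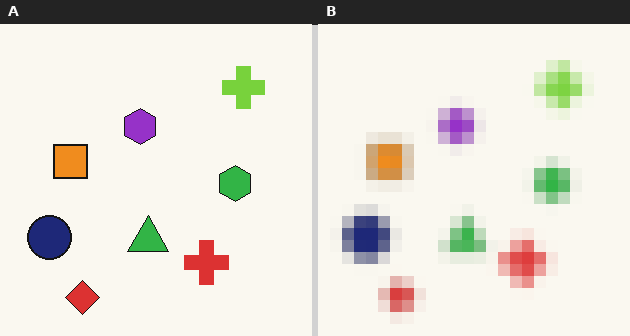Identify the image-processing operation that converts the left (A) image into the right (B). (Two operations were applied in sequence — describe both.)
Noticeably gaussian-blurred, then heavily pixelated into large blocks.

Shape edges and outlines are uniformly softened across the whole image. Shapes are reduced to large square blocks; fine edges and outlines are lost — a downscale-then-upscale (mosaic) effect.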